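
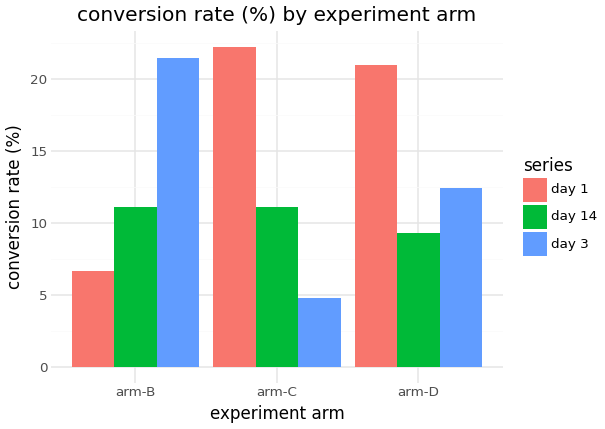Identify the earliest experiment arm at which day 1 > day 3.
arm-B: day 1 ≈ 6 vs day 3 ≈ 22 (not yet); arm-C: day 1 ≈ 22 vs day 3 ≈ 4 (first crossover).

arm-C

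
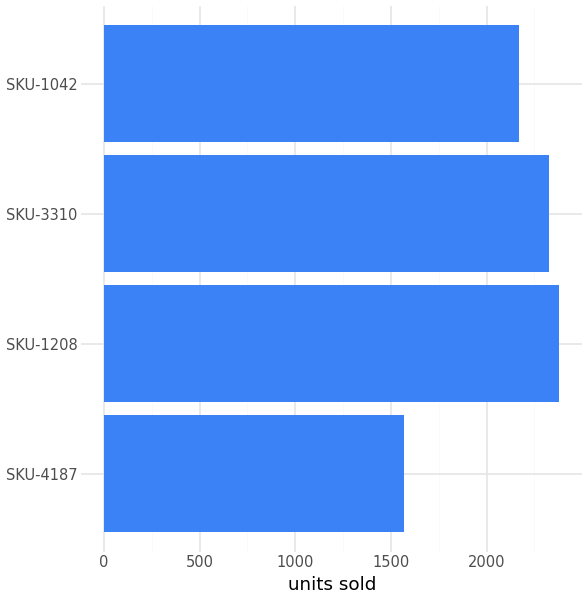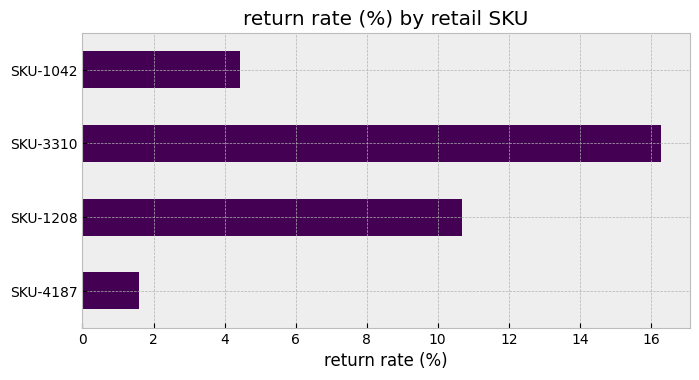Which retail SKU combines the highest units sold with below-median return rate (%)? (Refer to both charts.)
SKU-1042

Chart 2 median return rate (%) ≈ 8; below-median retail SKUs: SKU-4187, SKU-1042. Among those, SKU-1042 has the highest units sold (≈ 2000).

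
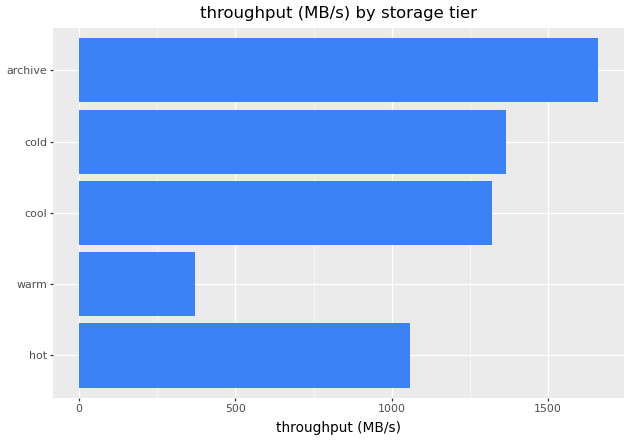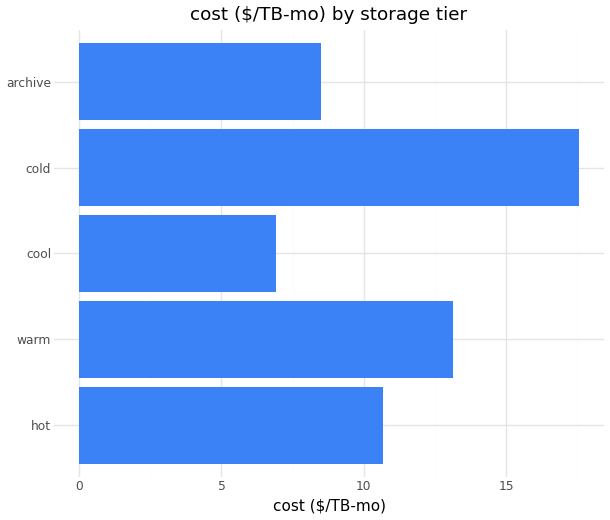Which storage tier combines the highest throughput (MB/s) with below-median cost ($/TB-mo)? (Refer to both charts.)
Chart 2 median cost ($/TB-mo) ≈ 10; below-median storage tiers: cool, archive. Among those, archive has the highest throughput (MB/s) (≈ 1600).

archive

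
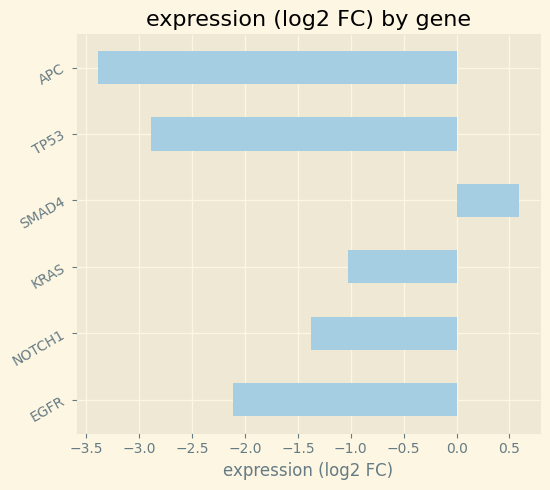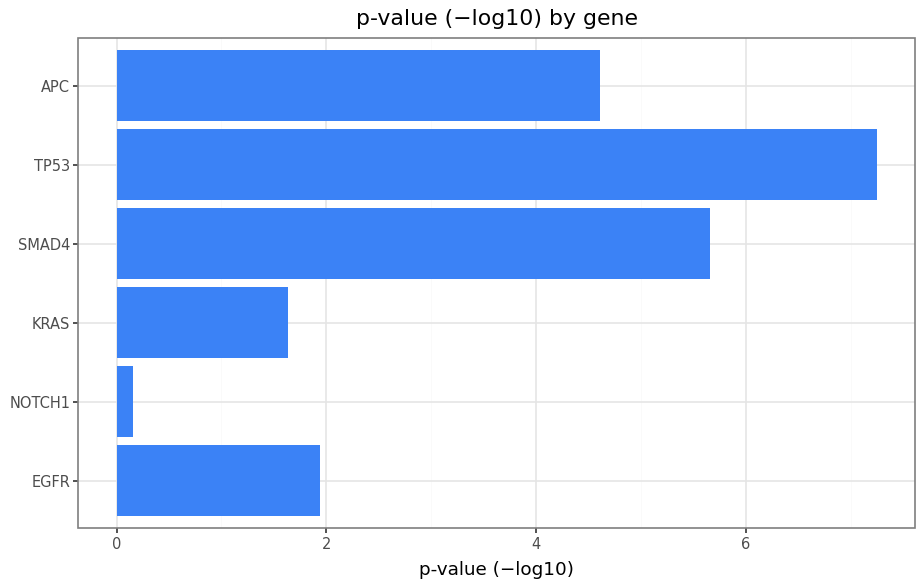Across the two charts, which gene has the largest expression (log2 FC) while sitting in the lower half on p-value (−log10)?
Chart 2 median p-value (−log10) ≈ 3; below-median genes: EGFR, NOTCH1, KRAS. Among those, KRAS has the highest expression (log2 FC) (≈ -1).

KRAS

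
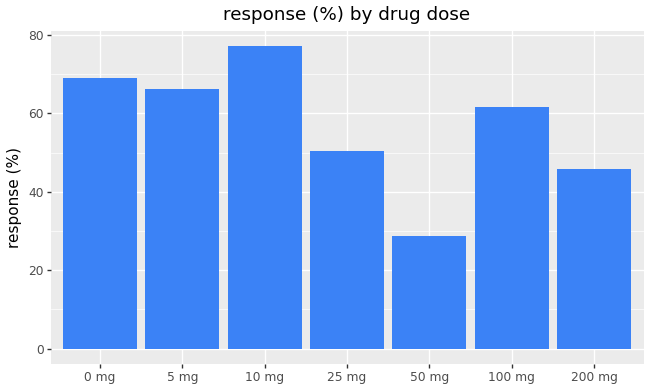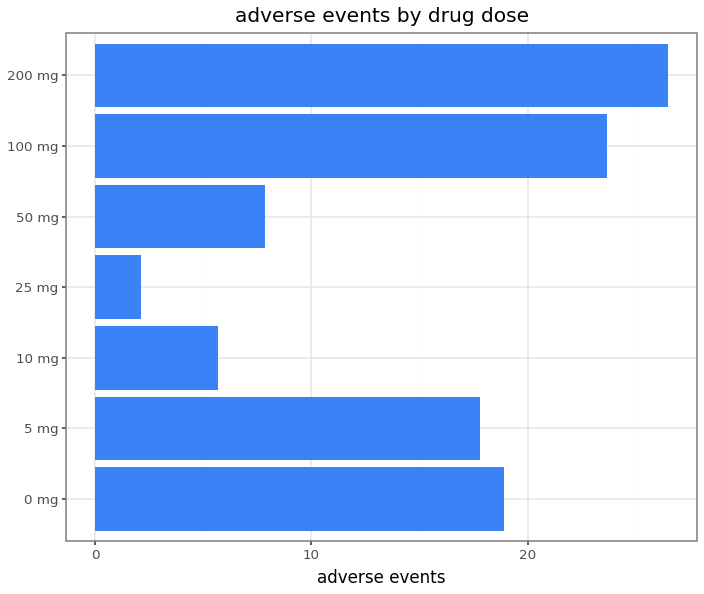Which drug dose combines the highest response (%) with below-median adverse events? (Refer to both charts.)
Chart 2 median adverse events ≈ 20; below-median drug doses: 10 mg, 25 mg, 50 mg. Among those, 10 mg has the highest response (%) (≈ 80).

10 mg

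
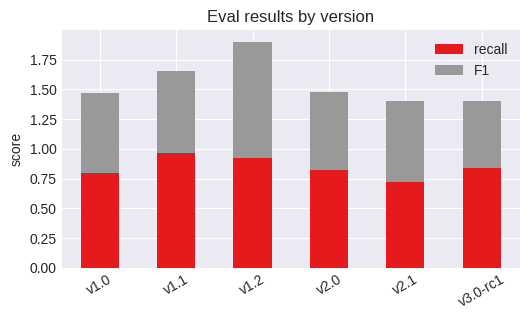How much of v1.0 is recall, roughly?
≈ 0.8

recall top ≈ 0.8, bottom ≈ 0.0; segment ≈ 0.8.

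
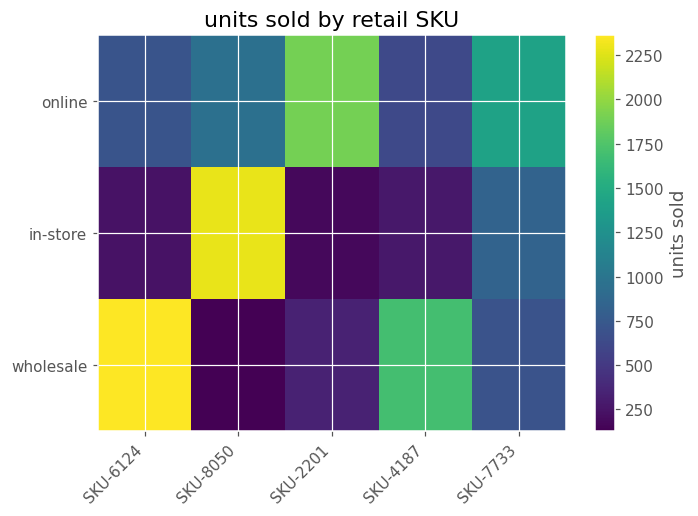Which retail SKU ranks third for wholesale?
Top 4 for wholesale: SKU-6124 ≈ 2400, SKU-4187 ≈ 1600, SKU-7733 ≈ 600, SKU-2201 ≈ 400.

SKU-7733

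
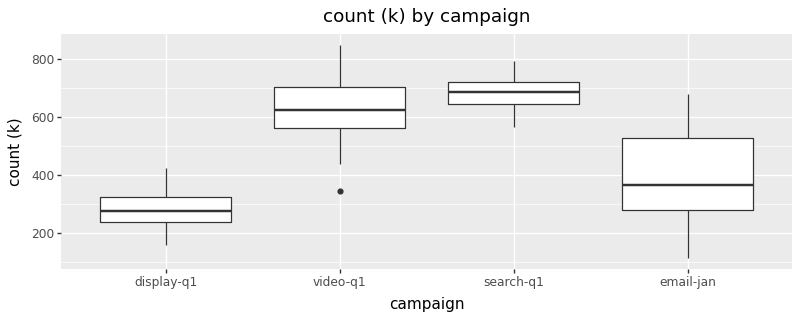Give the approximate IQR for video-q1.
≈ 150

Q3 ≈ 700, Q1 ≈ 550; IQR ≈ 150.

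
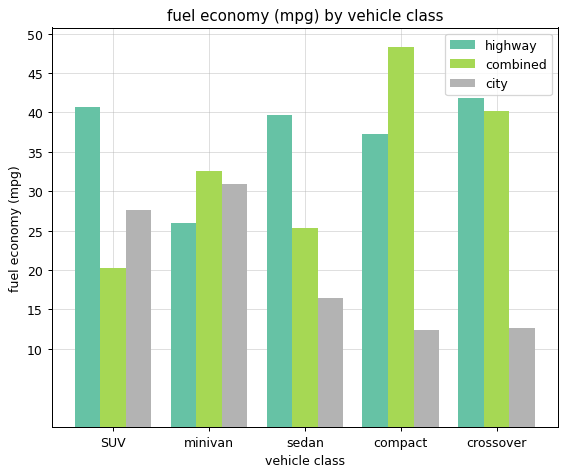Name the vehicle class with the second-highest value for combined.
crossover

Top 3 for combined: compact ≈ 50, crossover ≈ 40, minivan ≈ 35.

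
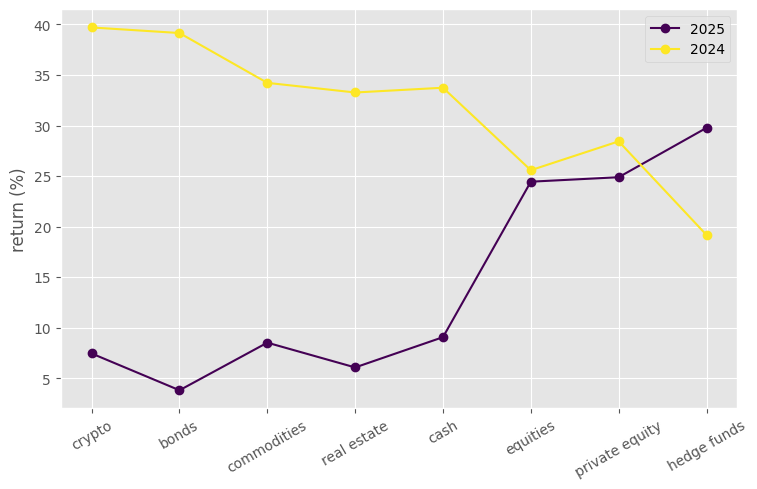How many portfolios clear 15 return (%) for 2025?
Above 15: equities, private equity, hedge funds.

3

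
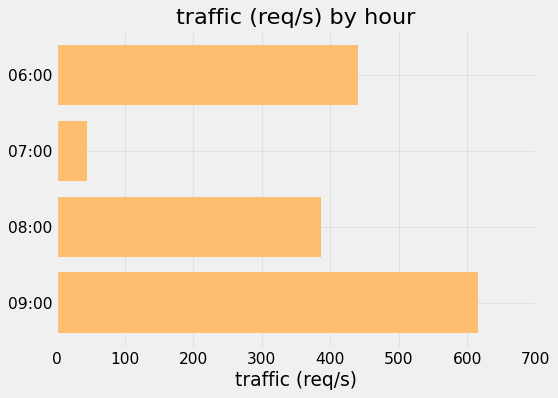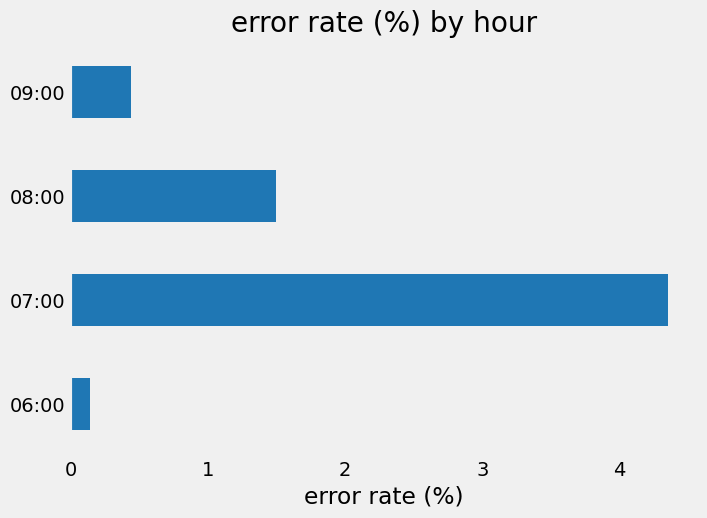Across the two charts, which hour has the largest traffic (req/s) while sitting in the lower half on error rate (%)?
Chart 2 median error rate (%) ≈ 1; below-median hours: 06:00, 09:00. Among those, 09:00 has the highest traffic (req/s) (≈ 600).

09:00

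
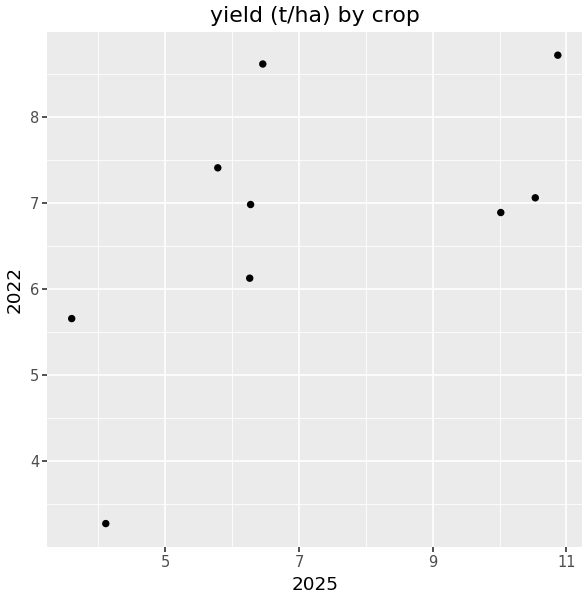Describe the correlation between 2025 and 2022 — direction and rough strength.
positive, moderate

Points are positively correlated; moderate (|r| ≈ 0.6).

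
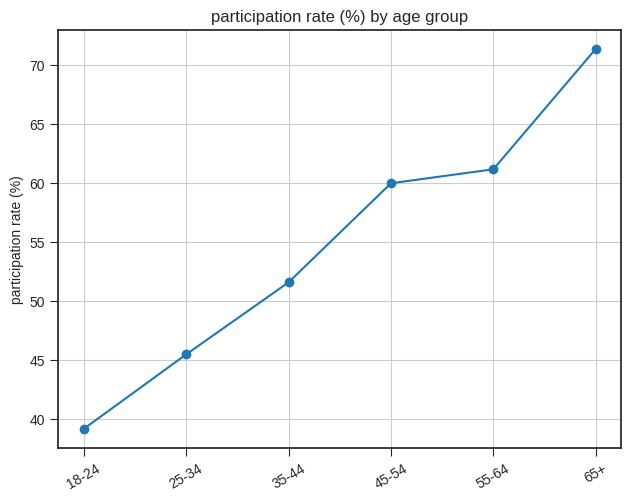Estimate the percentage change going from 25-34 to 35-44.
25-34 ≈ 45, 35-44 ≈ 50; (50 − 45) / 45 ≈ +11.1%.

≈ +11.1%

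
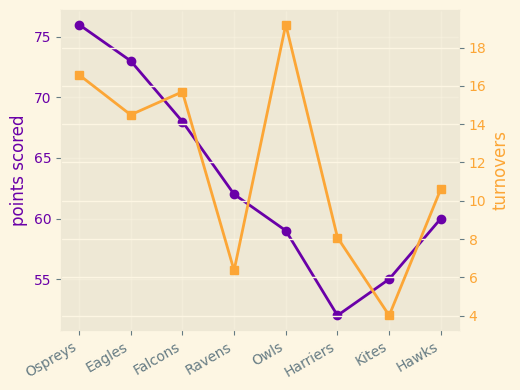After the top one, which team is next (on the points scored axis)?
Top 3 (on the points scored axis): Ospreys ≈ 76, Eagles ≈ 72, Falcons ≈ 68.

Eagles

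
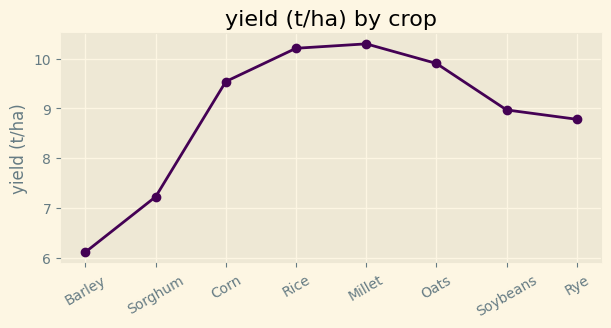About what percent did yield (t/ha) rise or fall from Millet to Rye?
≈ -14.3%

Millet ≈ 10.5, Rye ≈ 9.0; (9.0 − 10.5) / 10.5 ≈ -14.3%.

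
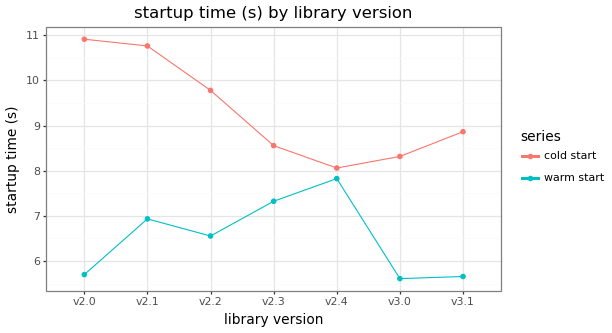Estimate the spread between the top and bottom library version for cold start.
≈ 3.0

Max v2.0 ≈ 11.0, min v2.4 ≈ 8.0; range ≈ 3.0.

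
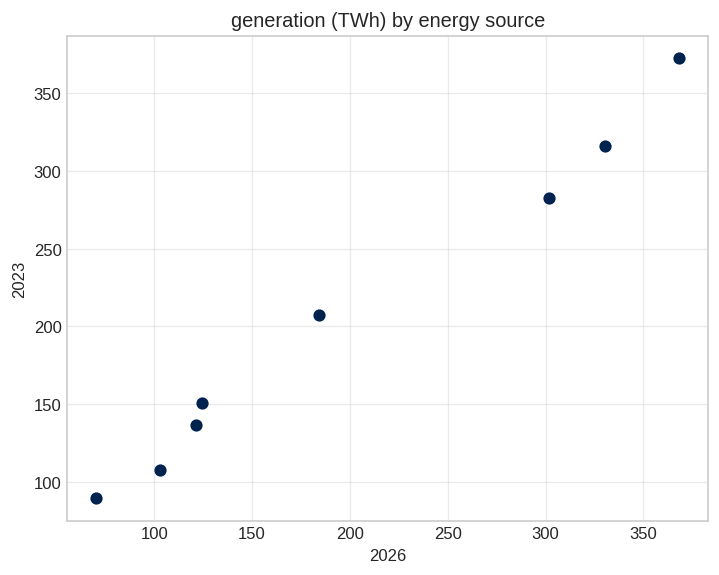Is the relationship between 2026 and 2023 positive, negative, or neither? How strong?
Points are positively correlated; strong (|r| ≈ 1.0).

positive, strong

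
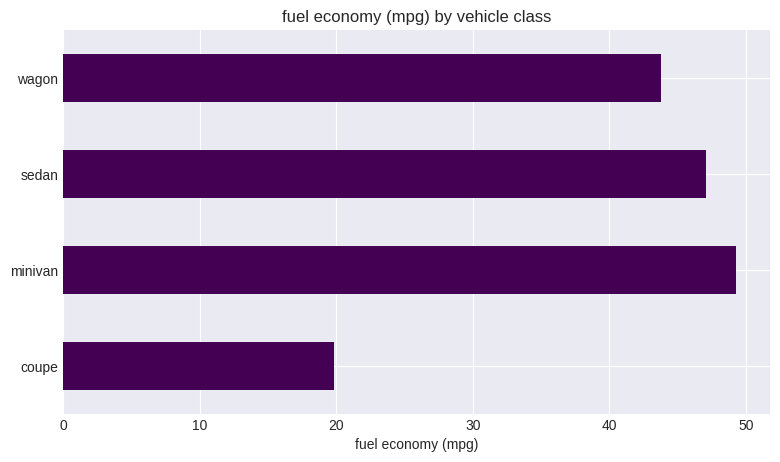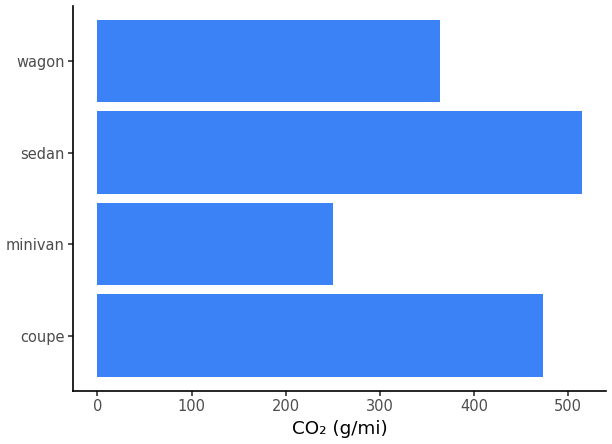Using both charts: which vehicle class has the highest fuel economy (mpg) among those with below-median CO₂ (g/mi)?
minivan

Chart 2 median CO₂ (g/mi) ≈ 400; below-median vehicle classes: minivan, wagon. Among those, minivan has the highest fuel economy (mpg) (≈ 50).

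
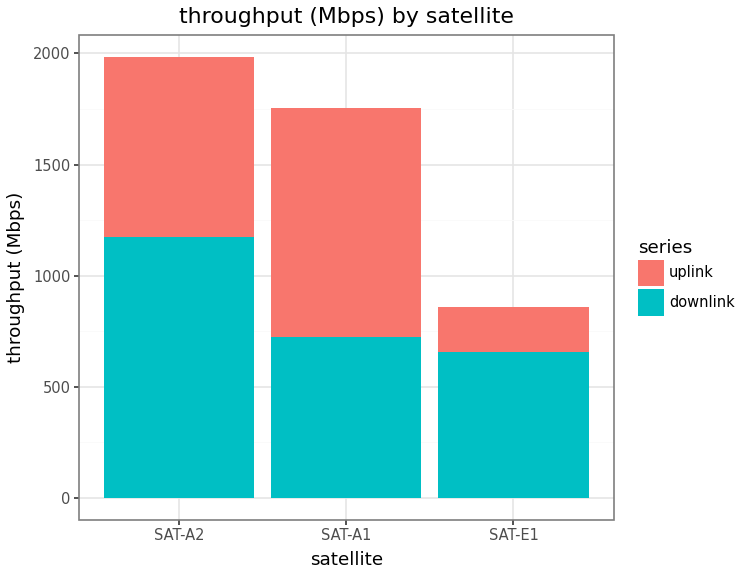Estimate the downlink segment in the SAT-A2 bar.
downlink top ≈ 1200, bottom ≈ 0; segment ≈ 1200.

≈ 1200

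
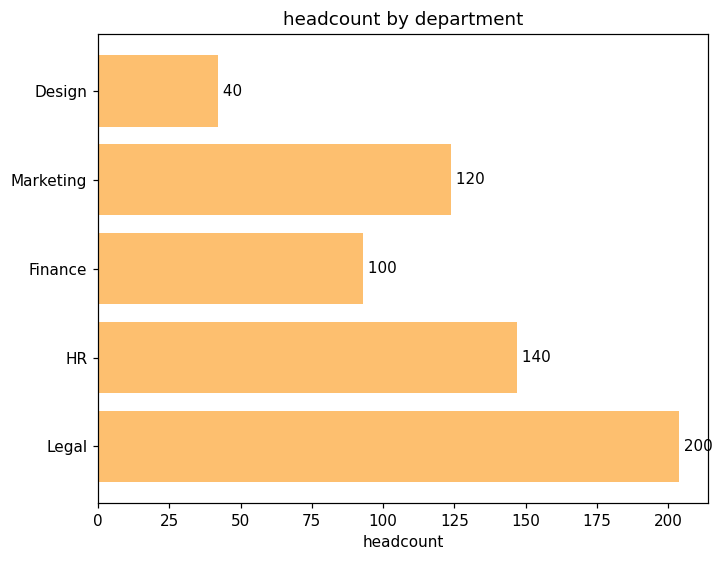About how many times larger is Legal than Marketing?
Legal ≈ 200, Marketing ≈ 120; 200/120 ≈ 1.67.

≈ 1.67×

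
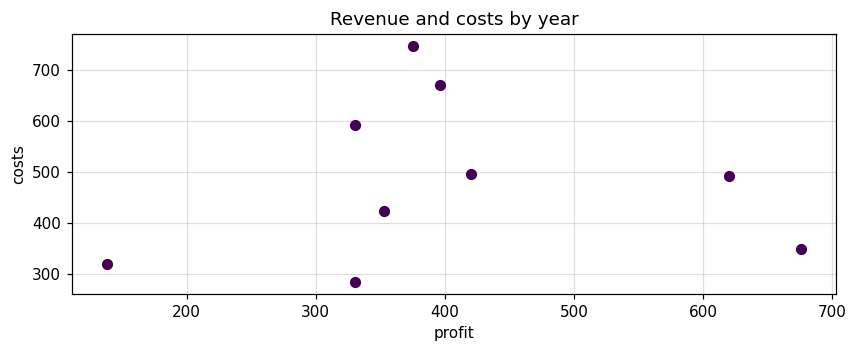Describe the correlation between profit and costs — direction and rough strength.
Points are roughly uncorrelated; weak (|r| ≈ 0.0).

no clear correlation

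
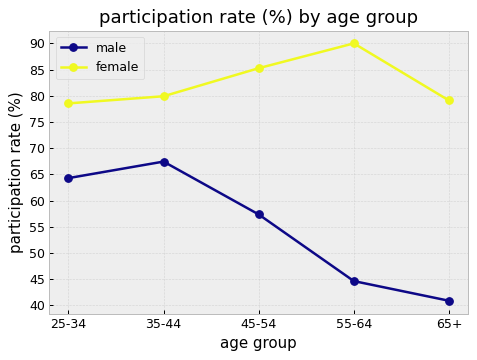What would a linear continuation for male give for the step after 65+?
Last three: 55, 45, 40 → slope ≈ -7.5/step → next ≈ 32.5.

≈ 32.5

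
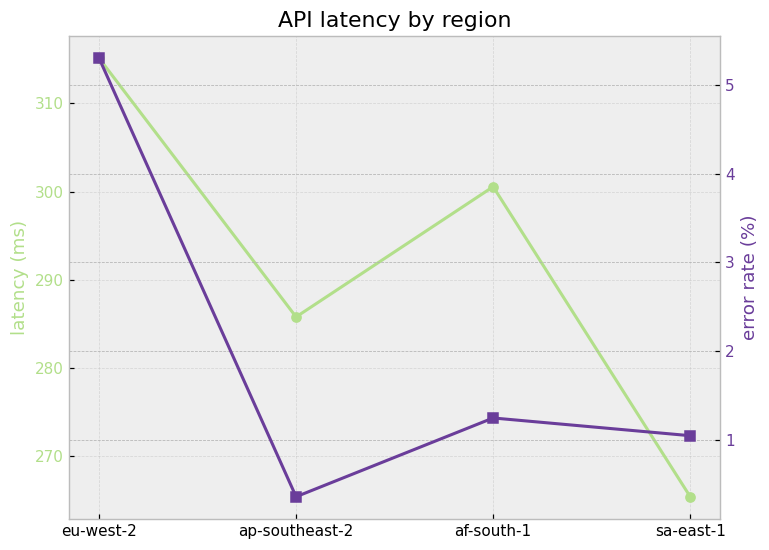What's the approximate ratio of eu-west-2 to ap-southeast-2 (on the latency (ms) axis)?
≈ 1.11×

eu-west-2 ≈ 315, ap-southeast-2 ≈ 285; 315/285 ≈ 1.11.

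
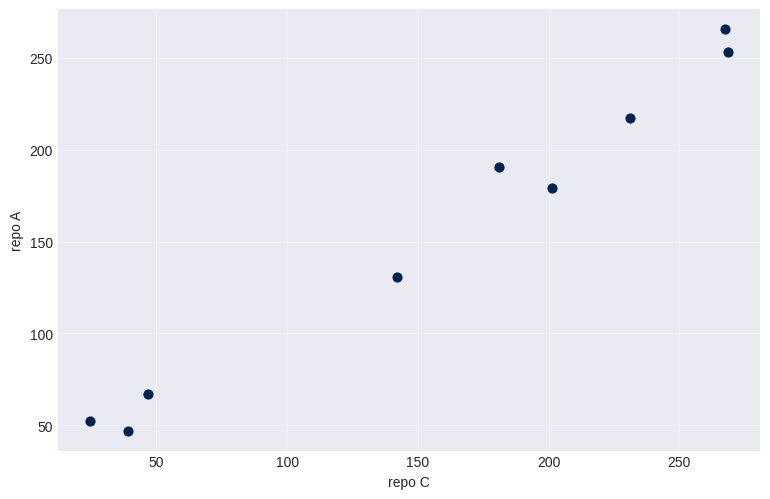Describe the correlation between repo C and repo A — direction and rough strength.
Points are positively correlated; strong (|r| ≈ 1.0).

positive, strong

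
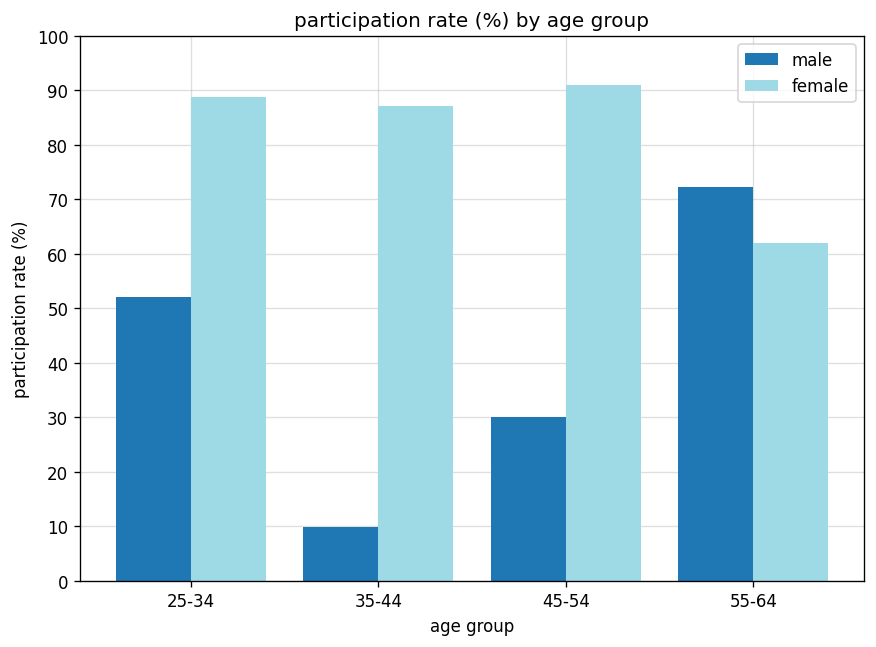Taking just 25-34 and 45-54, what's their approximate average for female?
(90 + 90) / 2 ≈ 90.

≈ 90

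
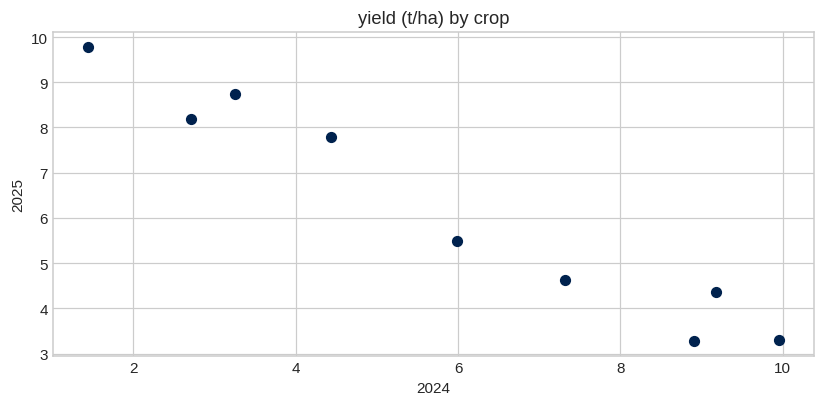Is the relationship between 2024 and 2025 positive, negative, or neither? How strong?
Points are negatively correlated; strong (|r| ≈ 1.0).

negative, strong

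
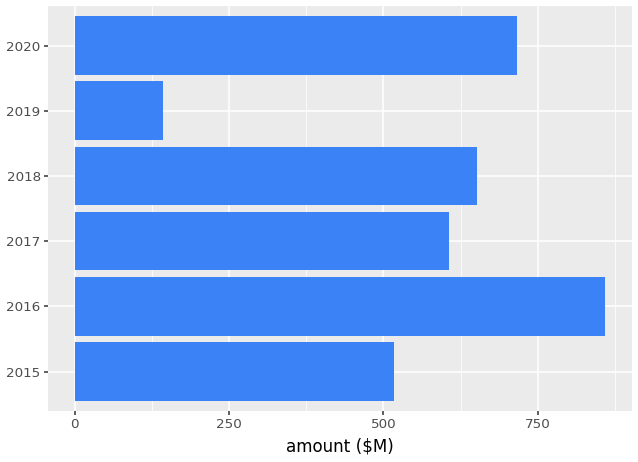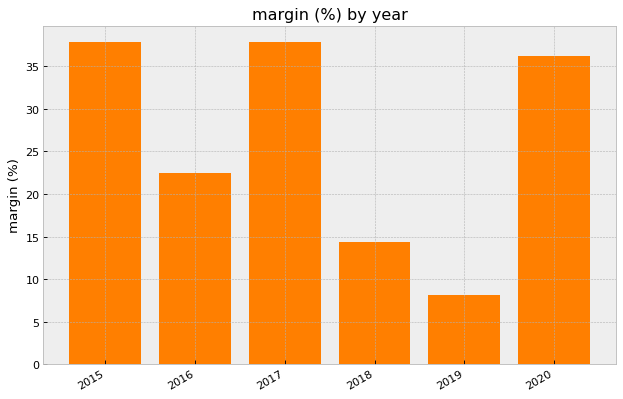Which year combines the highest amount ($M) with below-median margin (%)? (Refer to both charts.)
Chart 2 median margin (%) ≈ 30; below-median years: 2016, 2018, 2019. Among those, 2016 has the highest amount ($M) (≈ 900).

2016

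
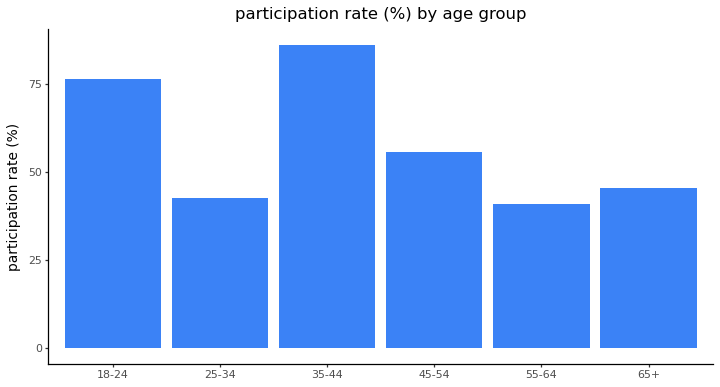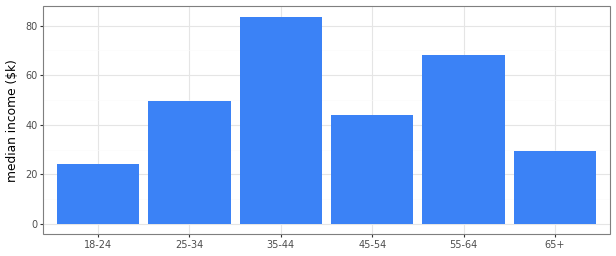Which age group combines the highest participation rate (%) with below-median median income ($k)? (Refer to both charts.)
18-24

Chart 2 median median income ($k) ≈ 50; below-median age groups: 18-24, 45-54, 65+. Among those, 18-24 has the highest participation rate (%) (≈ 80).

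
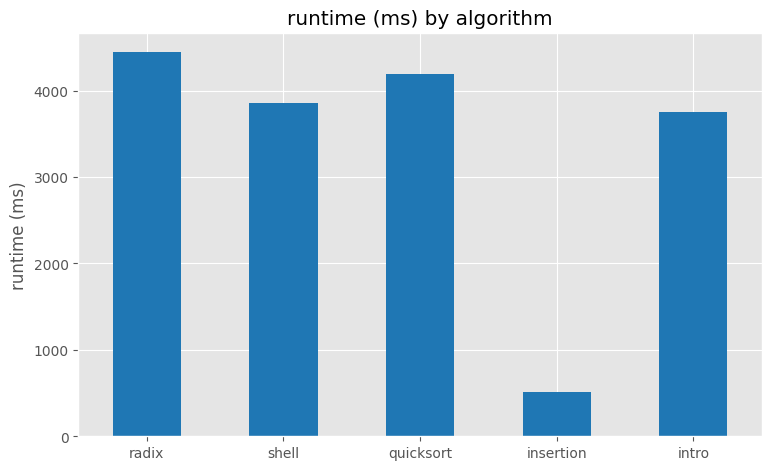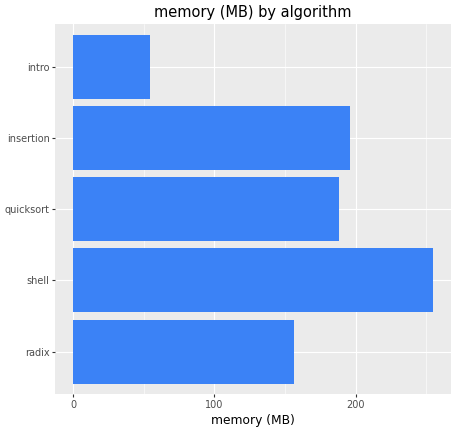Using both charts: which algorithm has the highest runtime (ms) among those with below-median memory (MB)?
Chart 2 median memory (MB) ≈ 200; below-median algorithms: radix, intro. Among those, radix has the highest runtime (ms) (≈ 4500).

radix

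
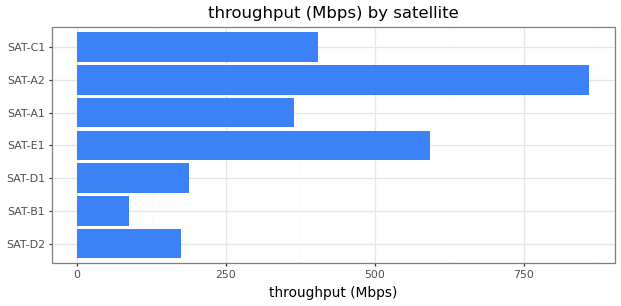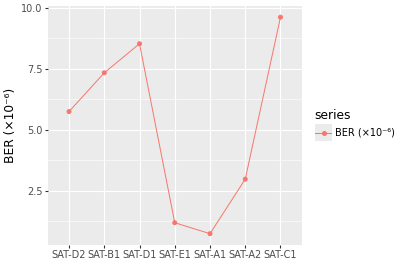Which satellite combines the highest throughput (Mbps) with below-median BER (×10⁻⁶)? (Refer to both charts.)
Chart 2 median BER (×10⁻⁶) ≈ 6; below-median satellites: SAT-E1, SAT-A1, SAT-A2. Among those, SAT-A2 has the highest throughput (Mbps) (≈ 900).

SAT-A2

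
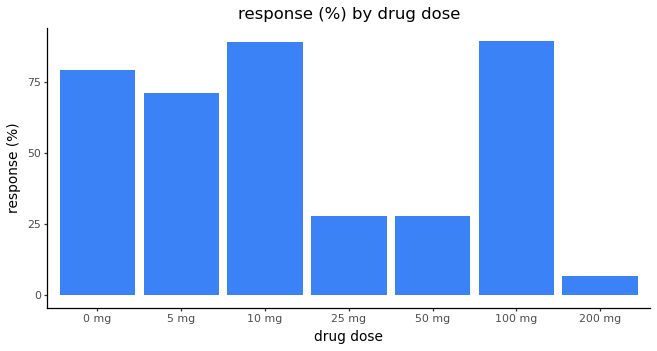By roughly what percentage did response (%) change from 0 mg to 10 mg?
0 mg ≈ 80, 10 mg ≈ 90; (90 − 80) / 80 ≈ +12.5%.

≈ +12.5%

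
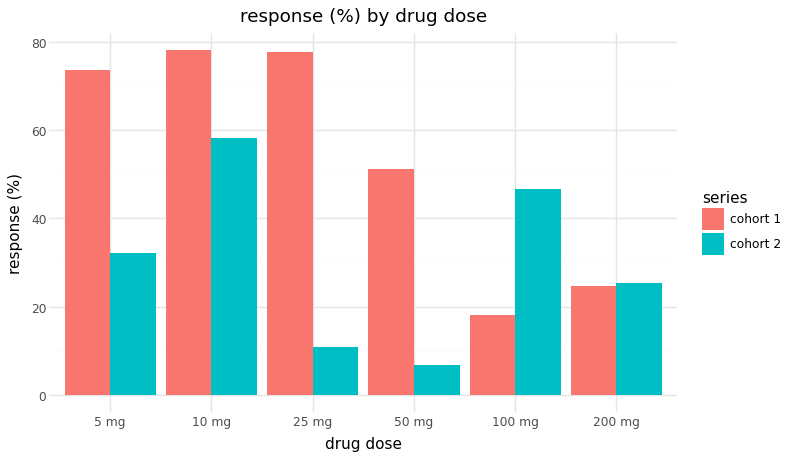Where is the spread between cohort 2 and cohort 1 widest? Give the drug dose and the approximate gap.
25 mg, ≈ 70 %

25 mg: cohort 2 ≈ 10, cohort 1 ≈ 80 → gap ≈ 70. Next-largest (50 mg) is only ≈ 40.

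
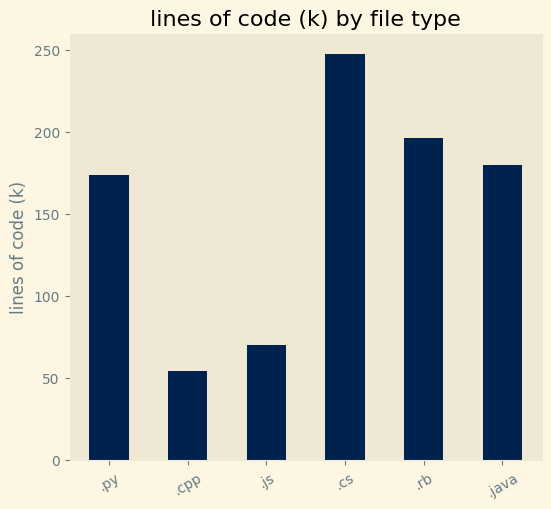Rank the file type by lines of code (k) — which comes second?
.rb

Top 3: .cs ≈ 250, .rb ≈ 200, .java ≈ 175.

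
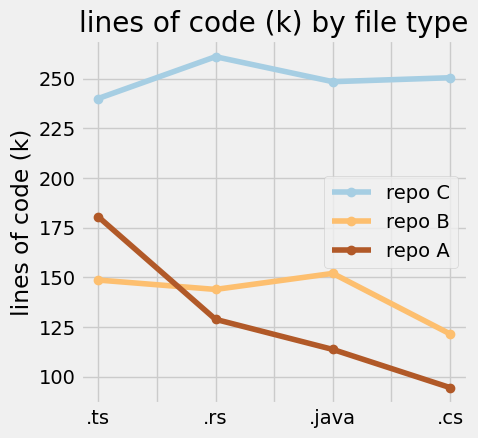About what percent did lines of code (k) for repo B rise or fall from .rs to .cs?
.rs ≈ 140, .cs ≈ 120; (120 − 140) / 140 ≈ -14.3%.

≈ -14.3%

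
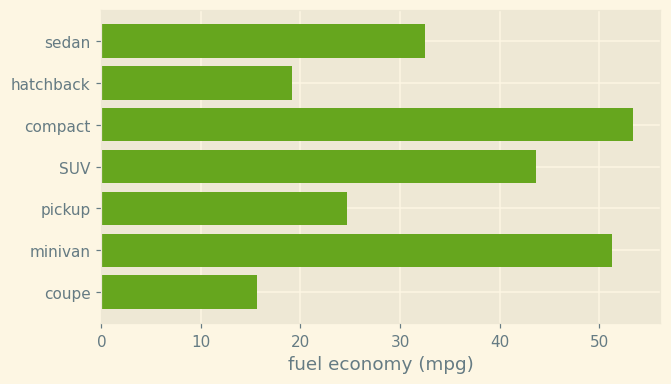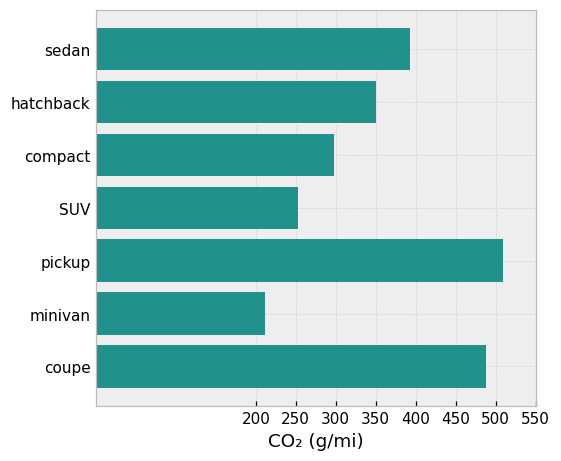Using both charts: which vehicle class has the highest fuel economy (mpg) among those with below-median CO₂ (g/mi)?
Chart 2 median CO₂ (g/mi) ≈ 350; below-median vehicle classes: compact, SUV, minivan. Among those, compact has the highest fuel economy (mpg) (≈ 55).

compact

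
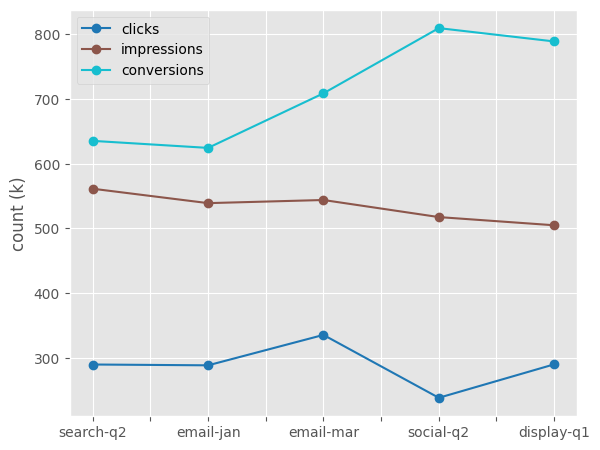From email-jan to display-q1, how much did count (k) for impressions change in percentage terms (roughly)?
≈ -9.1%

email-jan ≈ 550, display-q1 ≈ 500; (500 − 550) / 550 ≈ -9.1%.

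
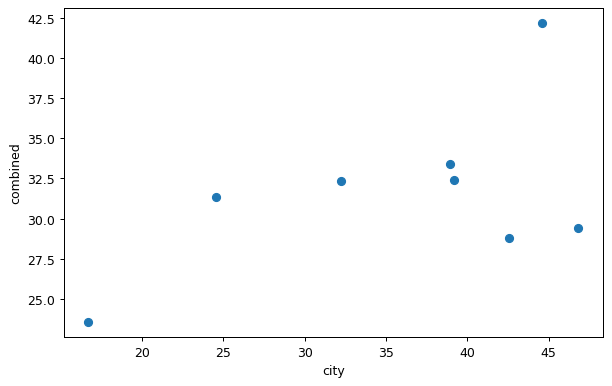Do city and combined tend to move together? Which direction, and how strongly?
positive, moderate

Points are positively correlated; moderate (|r| ≈ 0.5).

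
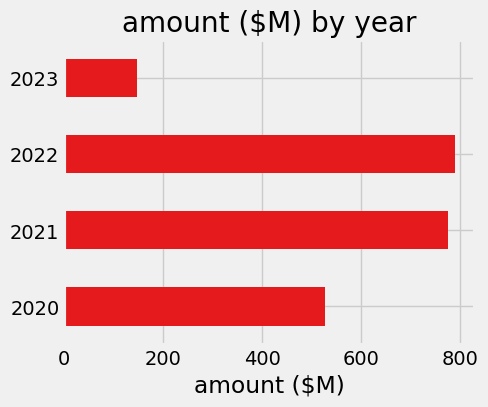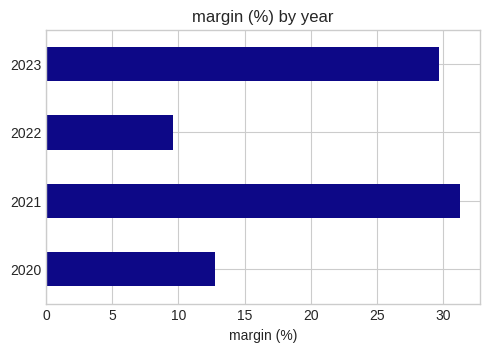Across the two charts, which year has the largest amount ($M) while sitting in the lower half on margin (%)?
Chart 2 median margin (%) ≈ 20; below-median years: 2020, 2022. Among those, 2022 has the highest amount ($M) (≈ 800).

2022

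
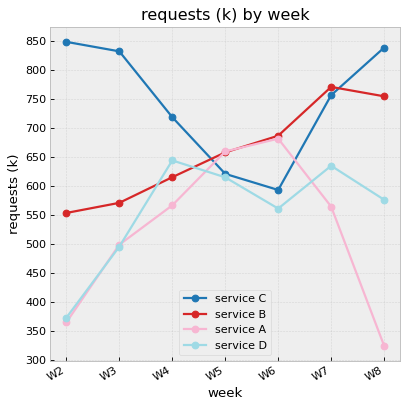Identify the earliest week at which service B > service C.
W4: service B ≈ 600 vs service C ≈ 700 (not yet); W5: service B ≈ 650 vs service C ≈ 600 (first crossover).

W5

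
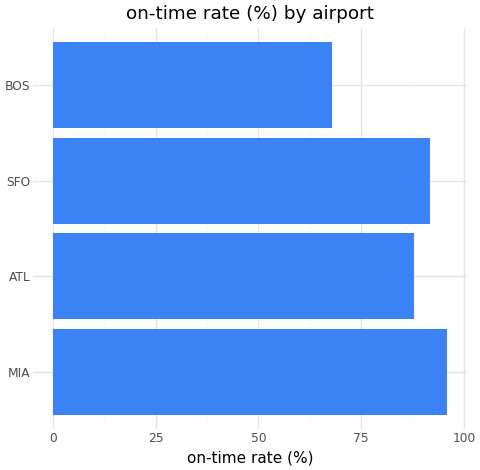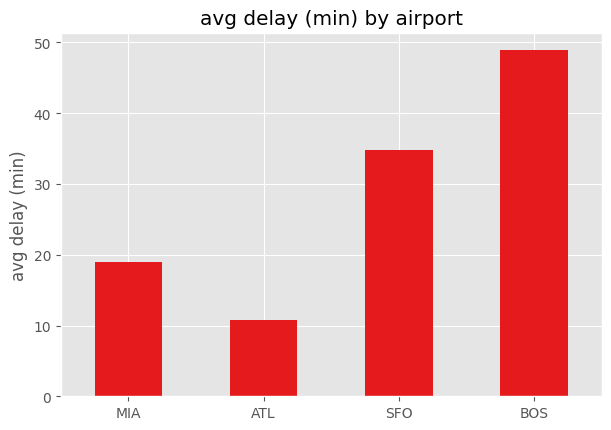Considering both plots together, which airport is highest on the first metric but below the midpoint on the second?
MIA

Chart 2 median avg delay (min) ≈ 25; below-median airports: MIA, ATL. Among those, MIA has the highest on-time rate (%) (≈ 100).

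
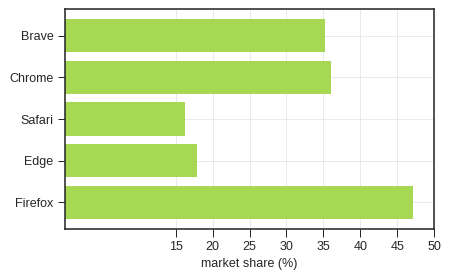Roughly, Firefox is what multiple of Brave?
Firefox ≈ 45, Brave ≈ 35; 45/35 ≈ 1.29.

≈ 1.29×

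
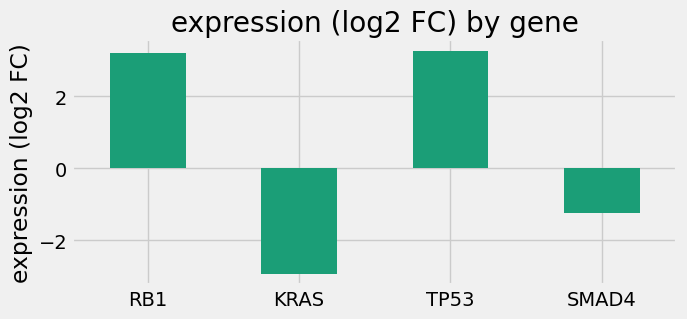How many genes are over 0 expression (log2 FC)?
Above 0: RB1, TP53.

2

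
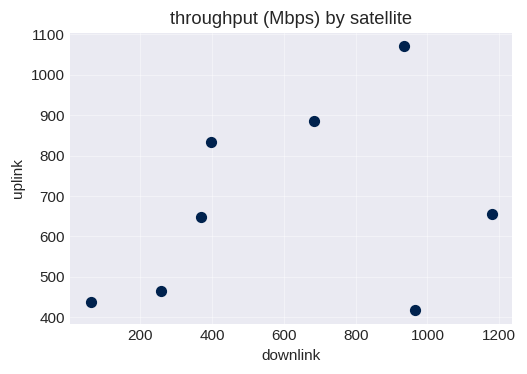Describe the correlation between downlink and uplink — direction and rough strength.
positive, weak

Points are positively correlated; weak (|r| ≈ 0.3).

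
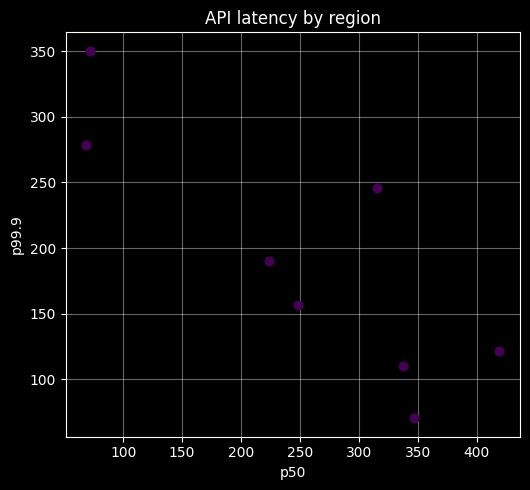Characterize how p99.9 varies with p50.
negative, strong

Points are negatively correlated; strong (|r| ≈ 0.8).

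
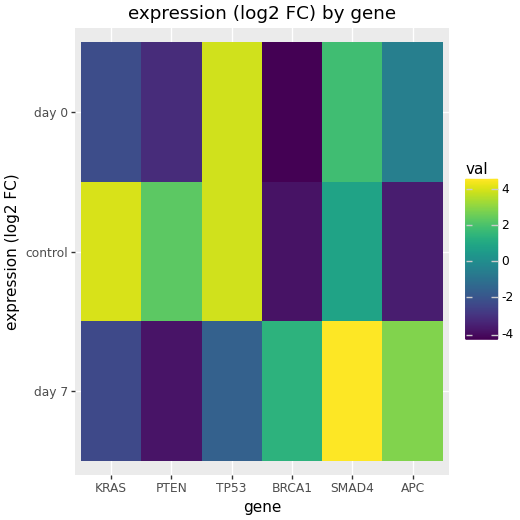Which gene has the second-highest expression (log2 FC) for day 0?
Top 3 for day 0: TP53 ≈ 4, SMAD4 ≈ 2, APC ≈ 0.

SMAD4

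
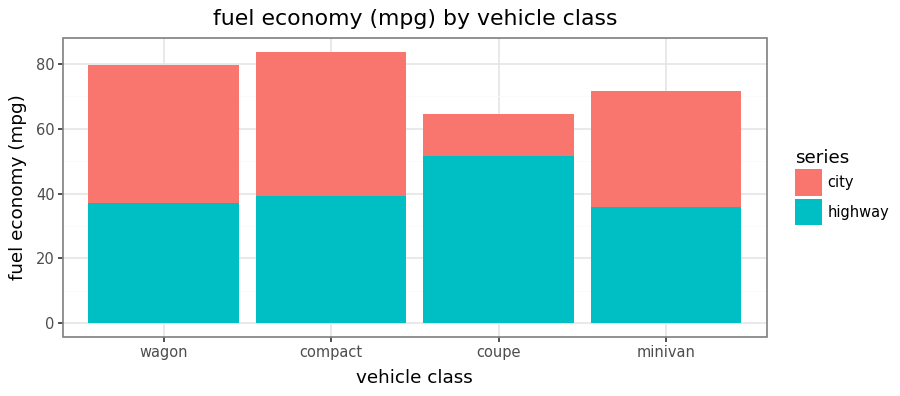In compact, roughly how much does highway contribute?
≈ 40

highway top ≈ 40, bottom ≈ 0; segment ≈ 40.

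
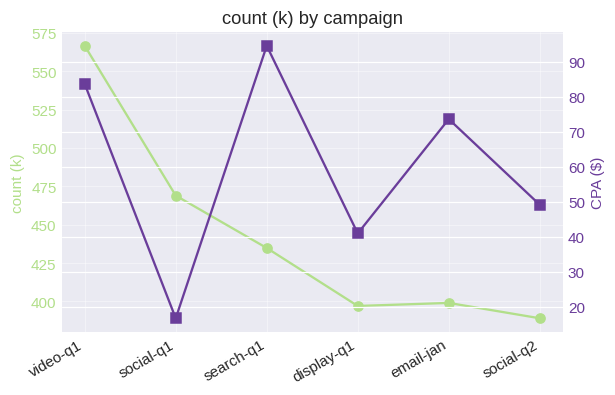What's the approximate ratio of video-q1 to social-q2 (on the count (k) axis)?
video-q1 ≈ 560, social-q2 ≈ 380; 560/380 ≈ 1.47.

≈ 1.47×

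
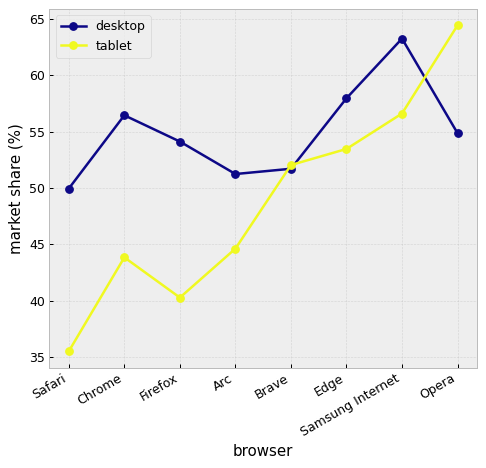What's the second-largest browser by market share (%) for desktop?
Edge

Top 3 for desktop: Samsung Internet ≈ 65, Edge ≈ 60, Chrome ≈ 55.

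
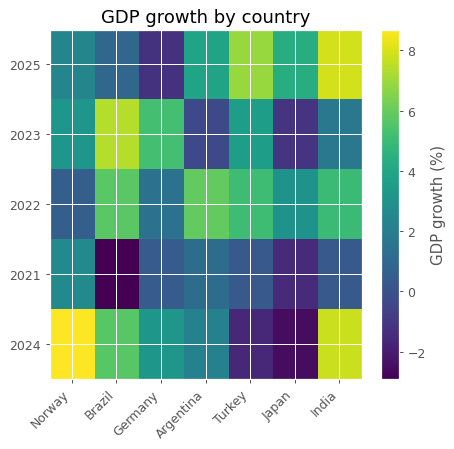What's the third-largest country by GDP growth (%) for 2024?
Top 4 for 2024: Norway ≈ 9, India ≈ 8, Brazil ≈ 6, Germany ≈ 3.

Brazil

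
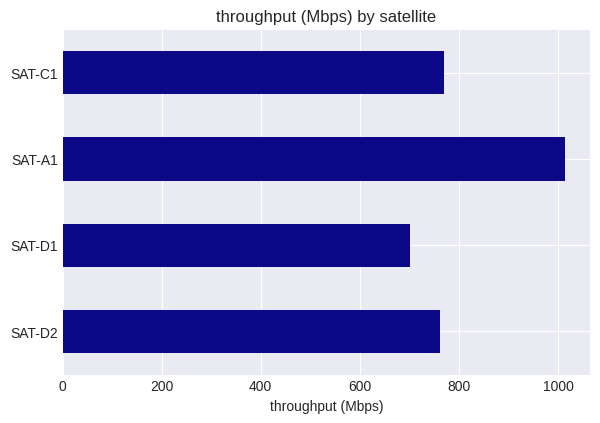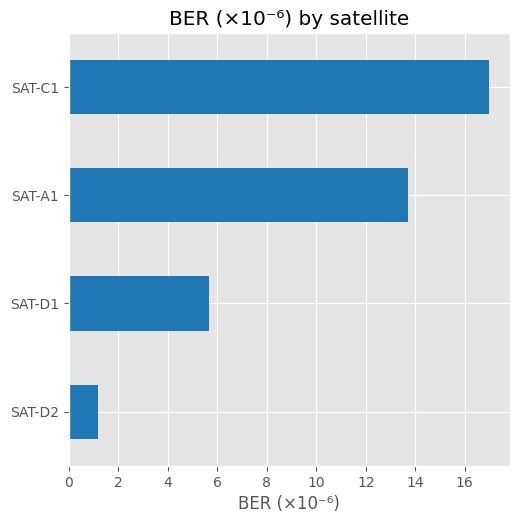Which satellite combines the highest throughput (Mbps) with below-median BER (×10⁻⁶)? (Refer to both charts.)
SAT-D2

Chart 2 median BER (×10⁻⁶) ≈ 10; below-median satellites: SAT-D2, SAT-D1. Among those, SAT-D2 has the highest throughput (Mbps) (≈ 800).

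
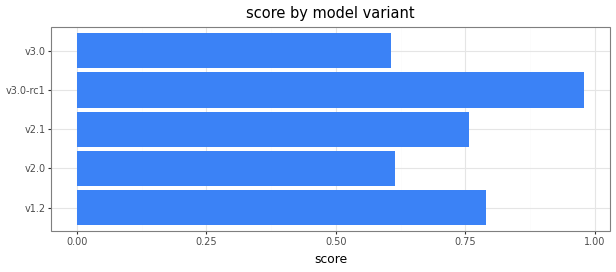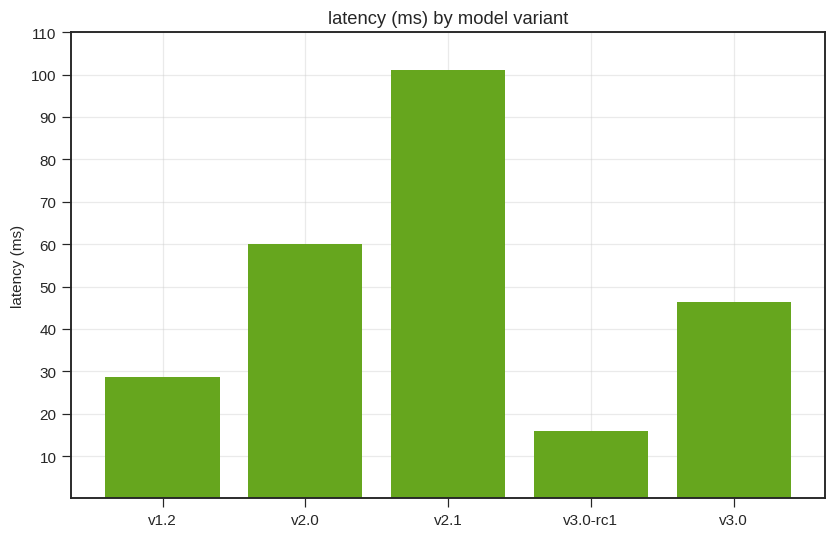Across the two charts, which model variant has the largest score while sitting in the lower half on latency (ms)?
v3.0-rc1

Chart 2 median latency (ms) ≈ 50; below-median model variants: v1.2, v3.0-rc1. Among those, v3.0-rc1 has the highest score (≈ 1).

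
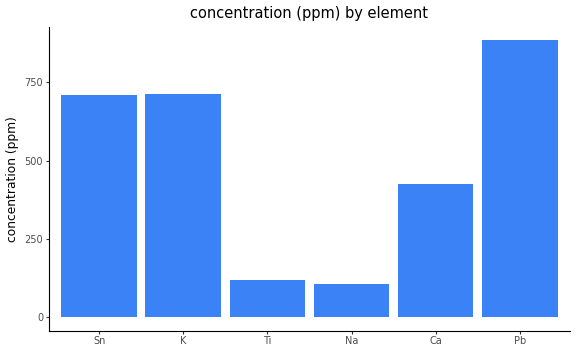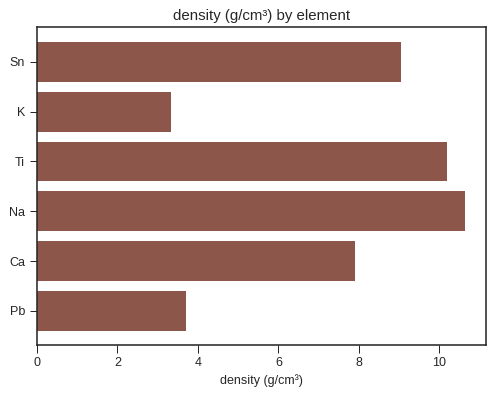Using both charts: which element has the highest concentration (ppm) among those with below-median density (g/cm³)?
Pb

Chart 2 median density (g/cm³) ≈ 8; below-median elements: K, Ca, Pb. Among those, Pb has the highest concentration (ppm) (≈ 900).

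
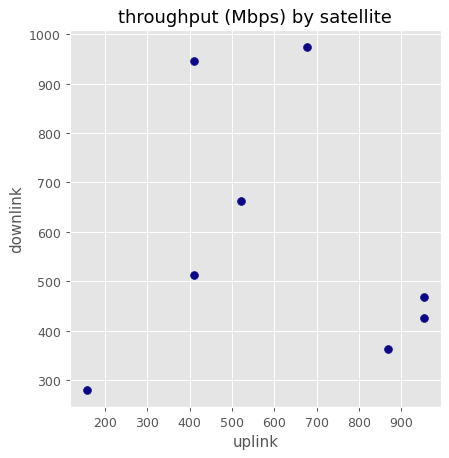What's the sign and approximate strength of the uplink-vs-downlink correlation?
Points are roughly uncorrelated; weak (|r| ≈ 0.1).

no clear correlation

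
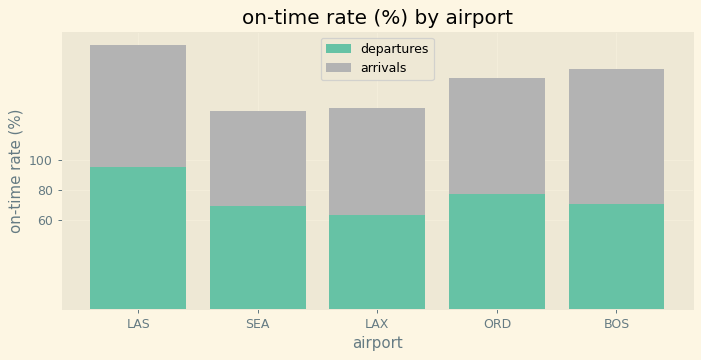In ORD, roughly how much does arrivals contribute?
≈ 80

arrivals top ≈ 160, bottom ≈ 80; segment ≈ 80.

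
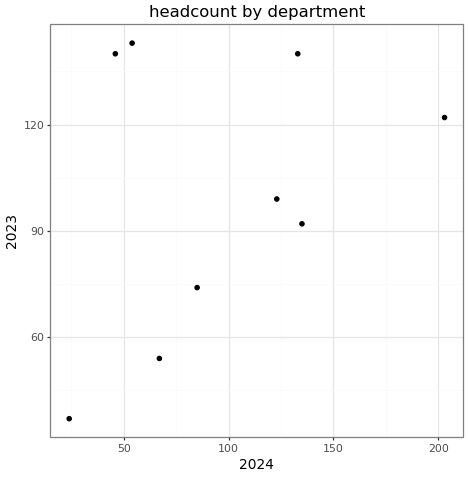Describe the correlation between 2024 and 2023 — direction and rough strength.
Points are positively correlated; weak (|r| ≈ 0.3).

positive, weak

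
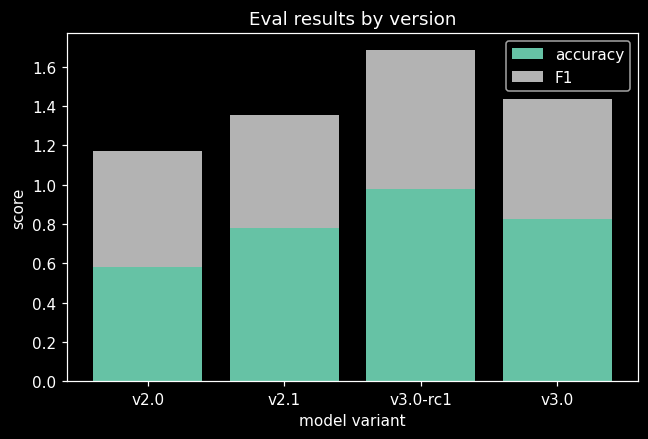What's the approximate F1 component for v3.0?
≈ 0.6

F1 top ≈ 1.4, bottom ≈ 0.8; segment ≈ 0.6.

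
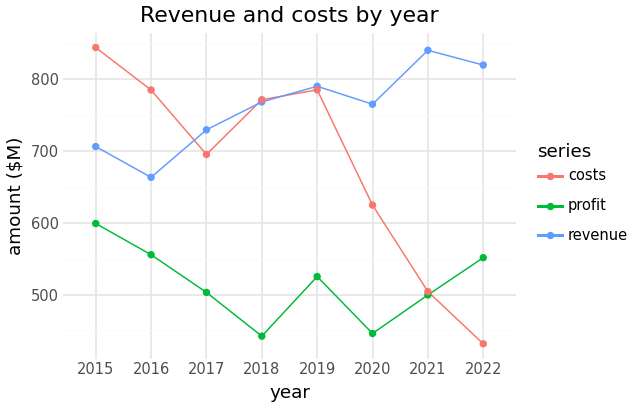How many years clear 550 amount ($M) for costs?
6

Above 550: 2015, 2016, 2017, 2018, 2019, 2020.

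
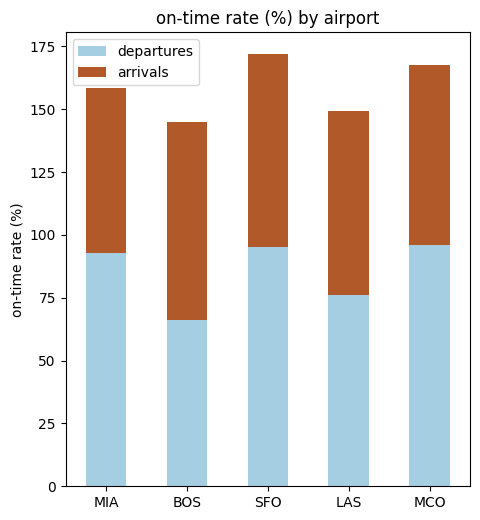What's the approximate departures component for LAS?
departures top ≈ 80, bottom ≈ 0; segment ≈ 80.

≈ 80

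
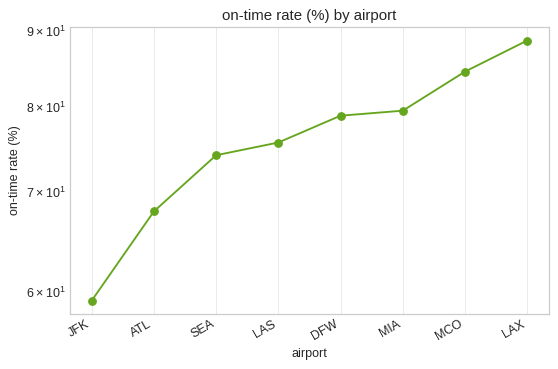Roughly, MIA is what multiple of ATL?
≈ 1.14×

MIA ≈ 80, ATL ≈ 70; 80/70 ≈ 1.14.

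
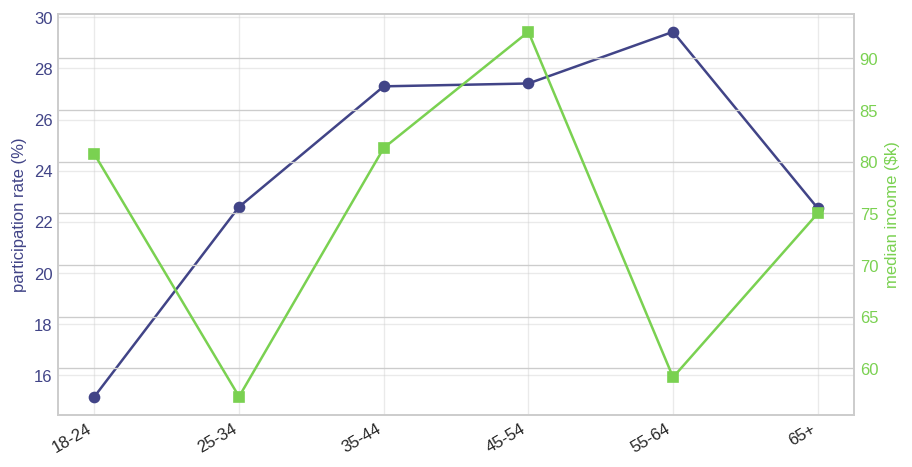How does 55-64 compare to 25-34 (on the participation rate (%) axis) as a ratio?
55-64 ≈ 30, 25-34 ≈ 22; 30/22 ≈ 1.36.

≈ 1.36×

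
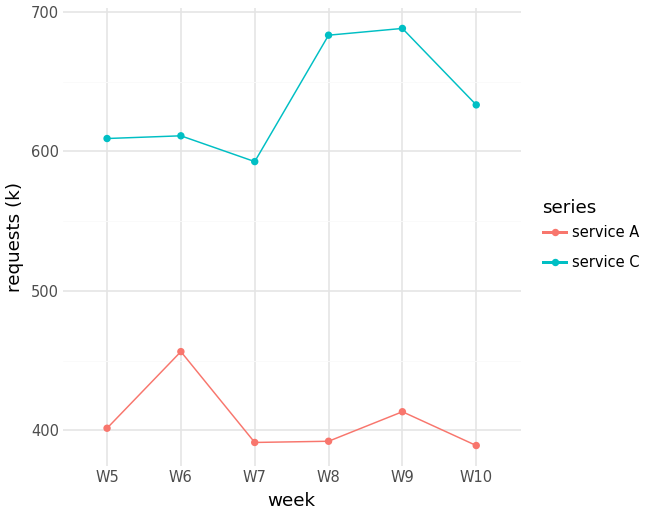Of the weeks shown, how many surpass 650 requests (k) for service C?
Above 650: W8, W9.

2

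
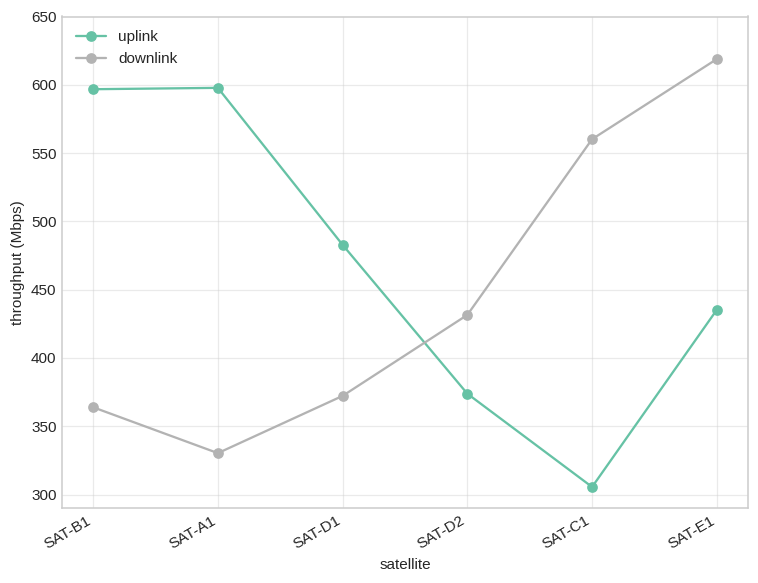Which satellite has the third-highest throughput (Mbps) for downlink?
SAT-D2

Top 4 for downlink: SAT-E1 ≈ 600, SAT-C1 ≈ 550, SAT-D2 ≈ 450, SAT-D1 ≈ 350.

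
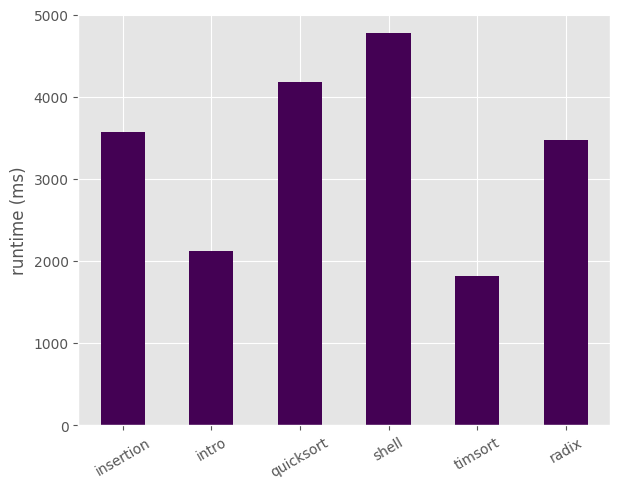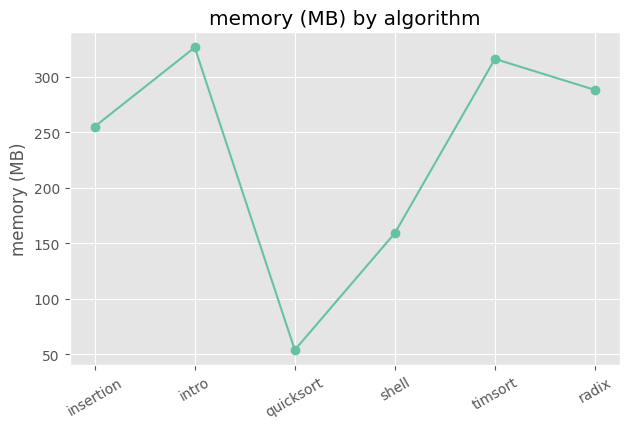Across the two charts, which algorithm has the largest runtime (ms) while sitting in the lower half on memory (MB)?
Chart 2 median memory (MB) ≈ 250; below-median algorithms: insertion, quicksort, shell. Among those, shell has the highest runtime (ms) (≈ 5000).

shell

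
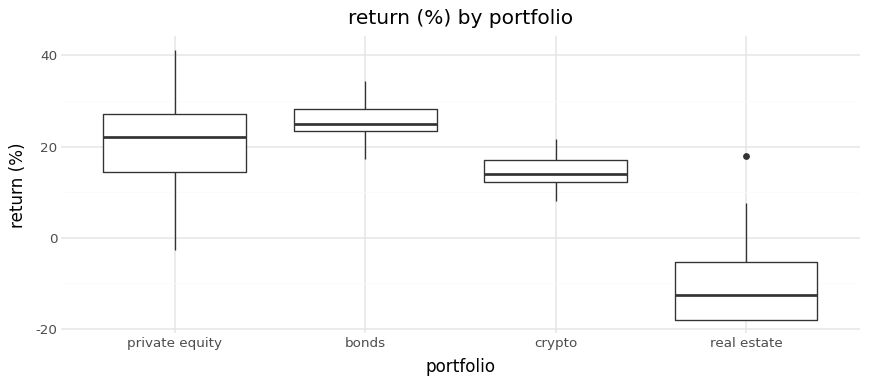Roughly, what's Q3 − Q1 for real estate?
Q3 ≈ -5, Q1 ≈ -20; IQR ≈ 15.

≈ 15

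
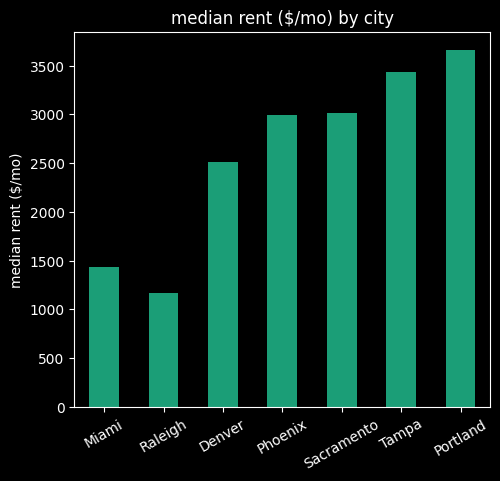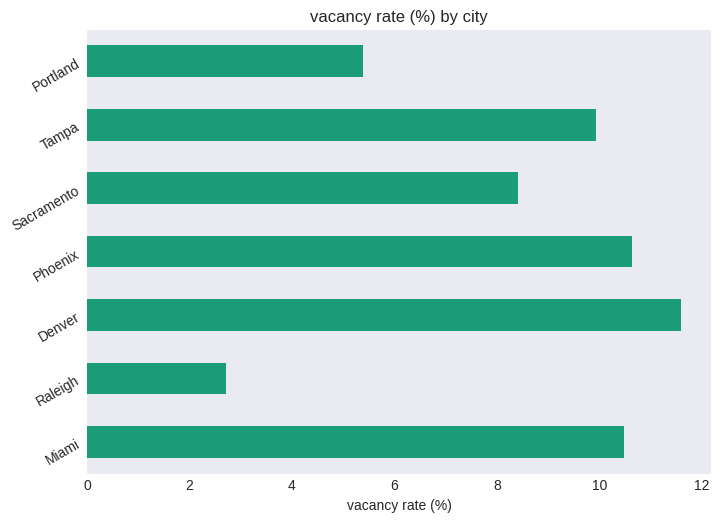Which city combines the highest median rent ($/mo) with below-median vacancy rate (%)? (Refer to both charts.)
Portland

Chart 2 median vacancy rate (%) ≈ 10; below-median cities: Raleigh, Sacramento, Portland. Among those, Portland has the highest median rent ($/mo) (≈ 3500).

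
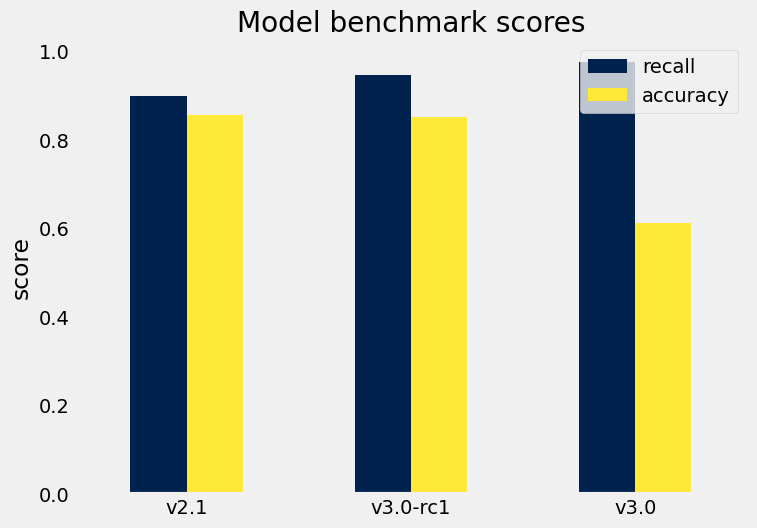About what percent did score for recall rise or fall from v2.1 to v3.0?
≈ +11.1%

v2.1 ≈ 0.9, v3.0 ≈ 1.0; (1.0 − 0.9) / 0.9 ≈ +11.1%.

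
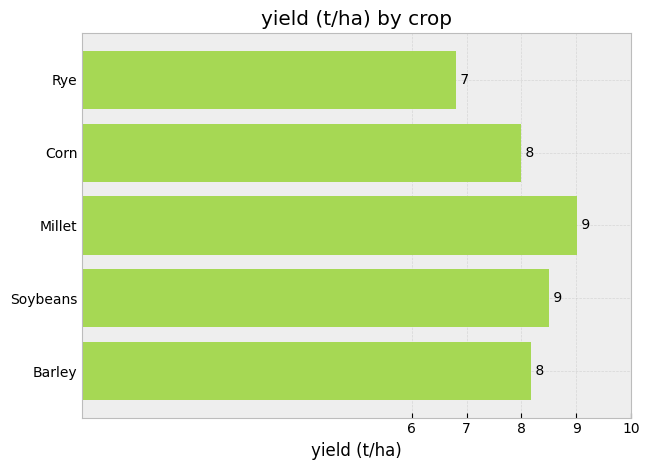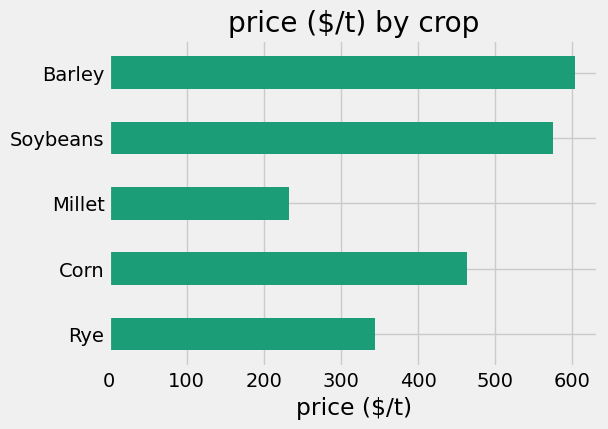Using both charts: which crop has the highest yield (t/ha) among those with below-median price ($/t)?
Millet

Chart 2 median price ($/t) ≈ 500; below-median crops: Rye, Millet. Among those, Millet has the highest yield (t/ha) (≈ 9).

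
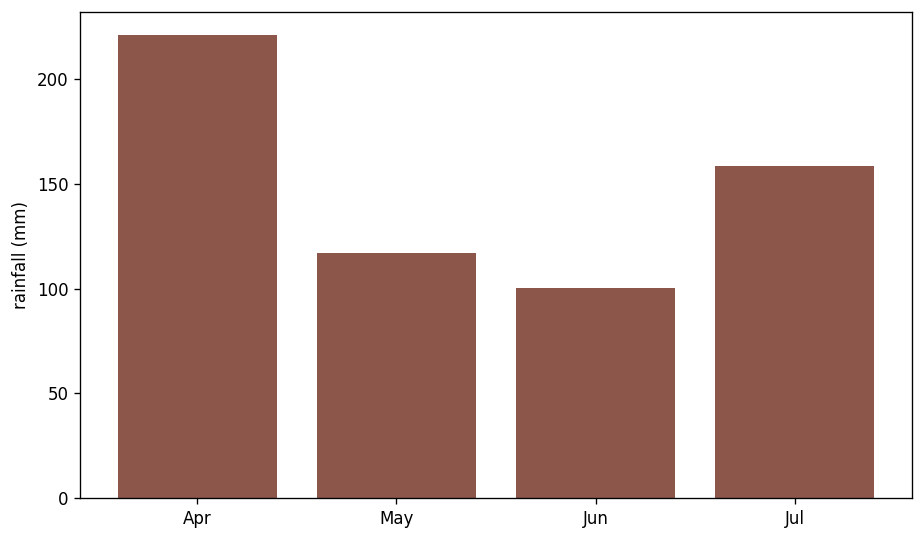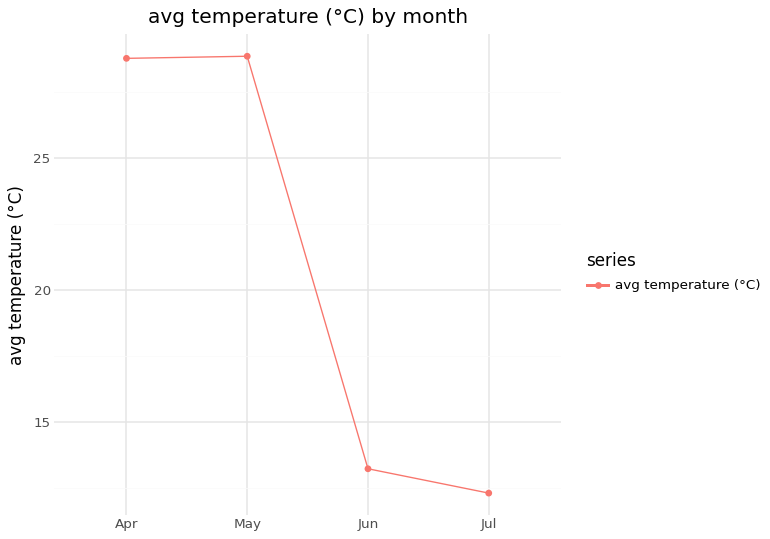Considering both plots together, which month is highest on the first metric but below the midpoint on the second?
Jul

Chart 2 median avg temperature (°C) ≈ 20; below-median months: Jun, Jul. Among those, Jul has the highest rainfall (mm) (≈ 150).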